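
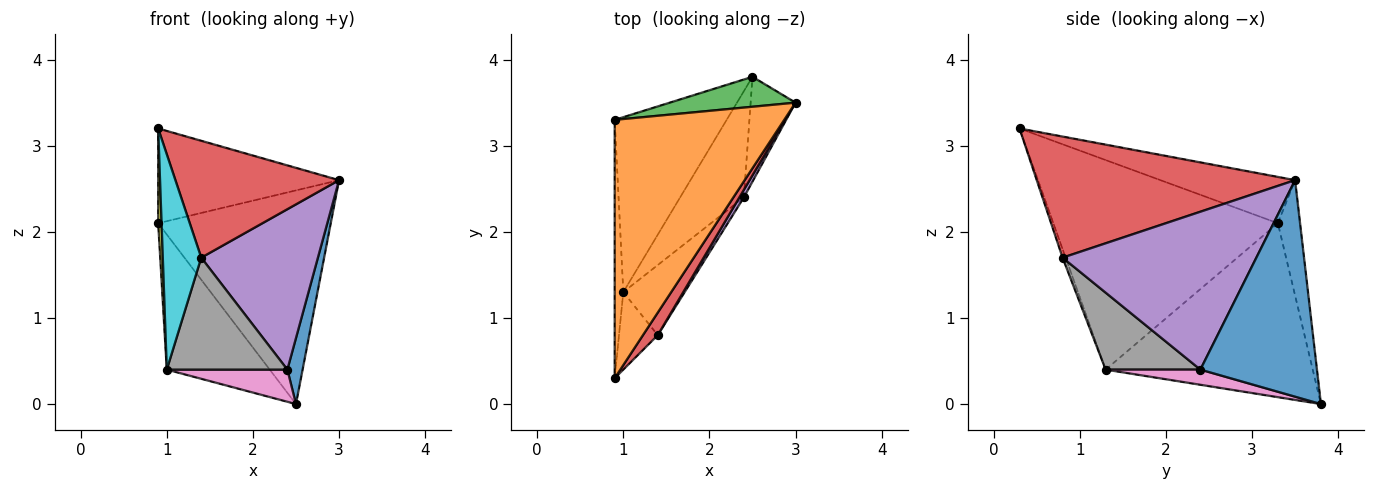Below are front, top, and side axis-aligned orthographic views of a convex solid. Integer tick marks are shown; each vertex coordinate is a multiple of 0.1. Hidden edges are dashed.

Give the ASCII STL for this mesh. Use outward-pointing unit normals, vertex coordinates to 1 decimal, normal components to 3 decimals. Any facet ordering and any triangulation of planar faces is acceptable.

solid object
 facet normal 0.971 -0.127 -0.201
  outer loop
   vertex 2.4 2.4 0.4
   vertex 2.5 3.8 0.0
   vertex 3.0 3.5 2.6
  endloop
 endfacet
 facet normal -0.248 0.333 0.909
  outer loop
   vertex 0.9 3.3 2.1
   vertex 0.9 0.3 3.2
   vertex 3.0 3.5 2.6
  endloop
 endfacet
 facet normal -0.126 0.982 0.138
  outer loop
   vertex 0.9 3.3 2.1
   vertex 3.0 3.5 2.6
   vertex 2.5 3.8 0.0
  endloop
 endfacet
 facet normal 0.840 -0.532 0.103
  outer loop
   vertex 1.4 0.8 1.7
   vertex 3.0 3.5 2.6
   vertex 0.9 0.3 3.2
  endloop
 endfacet
 facet normal 0.856 -0.516 0.024
  outer loop
   vertex 1.4 0.8 1.7
   vertex 2.4 2.4 0.4
   vertex 3.0 3.5 2.6
  endloop
 endfacet
 facet normal -0.776 0.386 -0.499
  outer loop
   vertex 1.0 1.3 0.4
   vertex 0.9 3.3 2.1
   vertex 2.5 3.8 0.0
  endloop
 endfacet
 facet normal 0.222 -0.282 -0.933
  outer loop
   vertex 1.0 1.3 0.4
   vertex 2.5 3.8 0.0
   vertex 2.4 2.4 0.4
  endloop
 endfacet
 facet normal 0.554 -0.705 -0.442
  outer loop
   vertex 1.0 1.3 0.4
   vertex 2.4 2.4 0.4
   vertex 1.4 0.8 1.7
  endloop
 endfacet
 facet normal -0.999 -0.015 -0.041
  outer loop
   vertex 1.0 1.3 0.4
   vertex 0.9 0.3 3.2
   vertex 0.9 3.3 2.1
  endloop
 endfacet
 facet normal -0.075 -0.938 -0.338
  outer loop
   vertex 1.0 1.3 0.4
   vertex 1.4 0.8 1.7
   vertex 0.9 0.3 3.2
  endloop
 endfacet
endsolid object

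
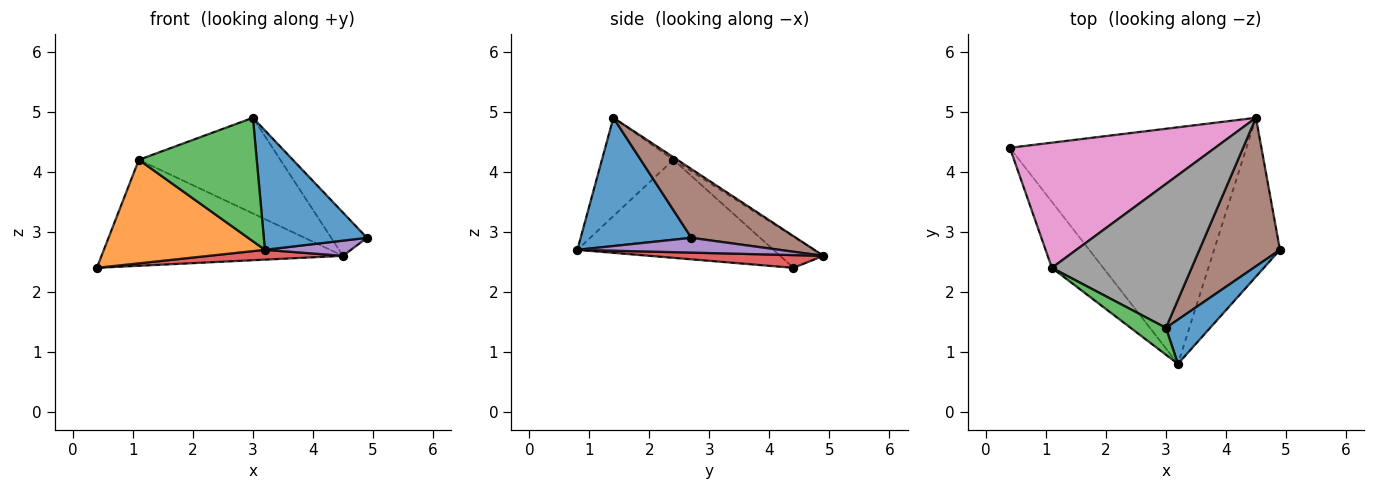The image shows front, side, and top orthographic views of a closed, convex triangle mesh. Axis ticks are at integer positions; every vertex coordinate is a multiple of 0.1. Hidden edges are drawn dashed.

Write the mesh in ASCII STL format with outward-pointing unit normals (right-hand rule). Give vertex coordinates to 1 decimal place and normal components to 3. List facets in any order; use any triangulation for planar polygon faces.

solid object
 facet normal 0.710 -0.661 0.245
  outer loop
   vertex 3.0 1.4 4.9
   vertex 3.2 0.8 2.7
   vertex 4.9 2.7 2.9
  endloop
 endfacet
 facet normal -0.716 -0.588 -0.375
  outer loop
   vertex 1.1 2.4 4.2
   vertex 0.4 4.4 2.4
   vertex 3.2 0.8 2.7
  endloop
 endfacet
 facet normal -0.510 -0.841 0.183
  outer loop
   vertex 1.1 2.4 4.2
   vertex 3.2 0.8 2.7
   vertex 3.0 1.4 4.9
  endloop
 endfacet
 facet normal 0.054 -0.041 -0.998
  outer loop
   vertex 4.5 4.9 2.6
   vertex 3.2 0.8 2.7
   vertex 0.4 4.4 2.4
  endloop
 endfacet
 facet normal 0.218 -0.093 -0.972
  outer loop
   vertex 4.5 4.9 2.6
   vertex 4.9 2.7 2.9
   vertex 3.2 0.8 2.7
  endloop
 endfacet
 facet normal 0.634 0.216 0.743
  outer loop
   vertex 4.5 4.9 2.6
   vertex 3.0 1.4 4.9
   vertex 4.9 2.7 2.9
  endloop
 endfacet
 facet normal -0.115 0.642 0.758
  outer loop
   vertex 4.5 4.9 2.6
   vertex 0.4 4.4 2.4
   vertex 1.1 2.4 4.2
  endloop
 endfacet
 facet normal -0.015 0.554 0.833
  outer loop
   vertex 4.5 4.9 2.6
   vertex 1.1 2.4 4.2
   vertex 3.0 1.4 4.9
  endloop
 endfacet
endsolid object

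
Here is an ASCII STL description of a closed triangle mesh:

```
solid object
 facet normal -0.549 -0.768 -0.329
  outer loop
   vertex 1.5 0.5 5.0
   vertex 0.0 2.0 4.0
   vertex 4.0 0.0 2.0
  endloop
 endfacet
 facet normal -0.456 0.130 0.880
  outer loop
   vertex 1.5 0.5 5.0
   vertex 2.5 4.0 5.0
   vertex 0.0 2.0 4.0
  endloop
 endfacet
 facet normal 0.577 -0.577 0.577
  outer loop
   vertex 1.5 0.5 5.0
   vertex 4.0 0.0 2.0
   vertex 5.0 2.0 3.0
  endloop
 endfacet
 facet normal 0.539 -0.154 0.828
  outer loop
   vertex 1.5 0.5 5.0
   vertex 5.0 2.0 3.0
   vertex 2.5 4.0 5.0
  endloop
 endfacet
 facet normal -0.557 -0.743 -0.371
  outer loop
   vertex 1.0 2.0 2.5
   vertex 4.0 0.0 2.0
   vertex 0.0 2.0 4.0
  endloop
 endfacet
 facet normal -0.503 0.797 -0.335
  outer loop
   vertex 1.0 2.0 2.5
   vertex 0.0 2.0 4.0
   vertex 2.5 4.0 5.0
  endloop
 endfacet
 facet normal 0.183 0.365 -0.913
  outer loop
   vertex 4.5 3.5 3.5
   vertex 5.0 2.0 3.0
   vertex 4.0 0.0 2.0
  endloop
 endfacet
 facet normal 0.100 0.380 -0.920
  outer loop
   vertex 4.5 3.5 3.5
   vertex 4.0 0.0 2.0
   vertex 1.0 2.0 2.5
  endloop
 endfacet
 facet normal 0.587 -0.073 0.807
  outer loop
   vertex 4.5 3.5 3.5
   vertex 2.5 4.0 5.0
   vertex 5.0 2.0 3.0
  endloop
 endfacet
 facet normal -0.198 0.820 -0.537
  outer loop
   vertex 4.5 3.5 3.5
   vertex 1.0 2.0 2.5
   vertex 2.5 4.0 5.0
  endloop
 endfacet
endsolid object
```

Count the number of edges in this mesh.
15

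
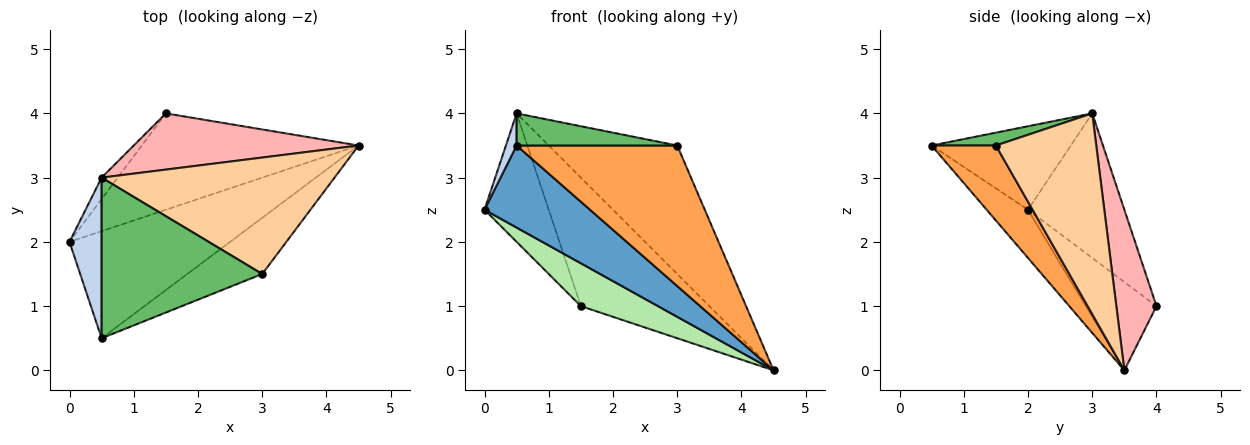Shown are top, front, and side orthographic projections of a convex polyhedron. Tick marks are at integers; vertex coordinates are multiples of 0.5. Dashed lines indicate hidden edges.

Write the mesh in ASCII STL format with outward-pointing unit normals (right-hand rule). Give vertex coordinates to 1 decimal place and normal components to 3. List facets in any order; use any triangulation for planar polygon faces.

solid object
 facet normal -0.232 -0.592 -0.772
  outer loop
   vertex 0.5 0.5 3.5
   vertex 0.0 2.0 2.5
   vertex 4.5 3.5 0.0
  endloop
 endfacet
 facet normal -0.931 -0.072 0.358
  outer loop
   vertex 0.5 3.0 4.0
   vertex 0.0 2.0 2.5
   vertex 0.5 0.5 3.5
  endloop
 endfacet
 facet normal 0.348 -0.870 -0.348
  outer loop
   vertex 3.0 1.5 3.5
   vertex 0.5 0.5 3.5
   vertex 4.5 3.5 0.0
  endloop
 endfacet
 facet normal 0.501 0.641 0.581
  outer loop
   vertex 3.0 1.5 3.5
   vertex 4.5 3.5 0.0
   vertex 0.5 3.0 4.0
  endloop
 endfacet
 facet normal 0.078 -0.196 0.978
  outer loop
   vertex 3.0 1.5 3.5
   vertex 0.5 3.0 4.0
   vertex 0.5 0.5 3.5
  endloop
 endfacet
 facet normal -0.349 -0.381 -0.856
  outer loop
   vertex 1.5 4.0 1.0
   vertex 4.5 3.5 0.0
   vertex 0.0 2.0 2.5
  endloop
 endfacet
 facet normal -0.829 0.552 -0.092
  outer loop
   vertex 1.5 4.0 1.0
   vertex 0.0 2.0 2.5
   vertex 0.5 3.0 4.0
  endloop
 endfacet
 facet normal 0.275 0.881 0.385
  outer loop
   vertex 1.5 4.0 1.0
   vertex 0.5 3.0 4.0
   vertex 4.5 3.5 0.0
  endloop
 endfacet
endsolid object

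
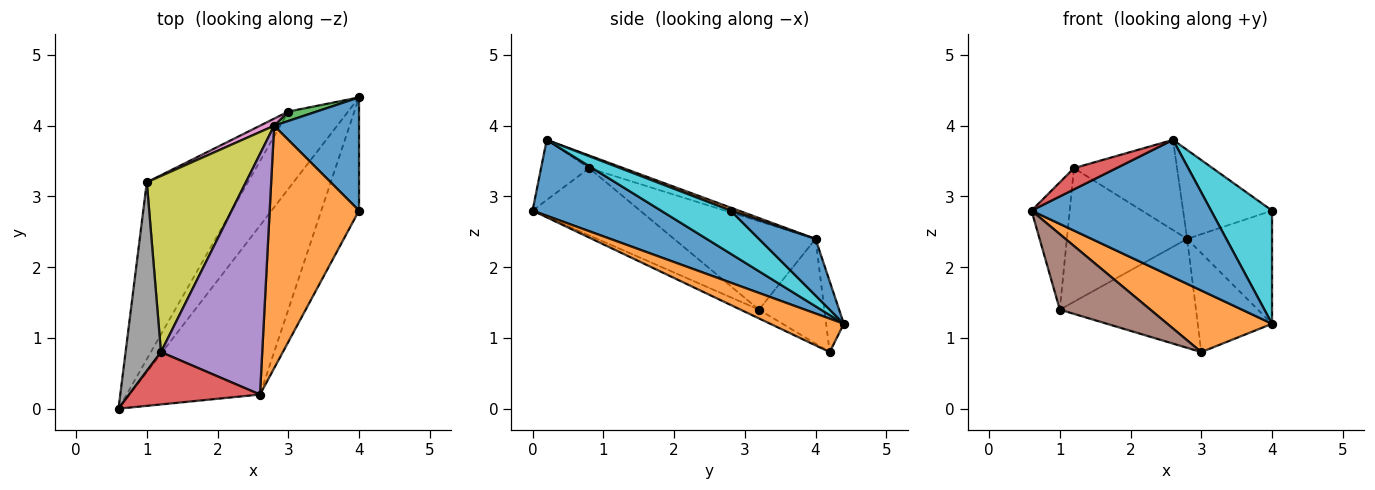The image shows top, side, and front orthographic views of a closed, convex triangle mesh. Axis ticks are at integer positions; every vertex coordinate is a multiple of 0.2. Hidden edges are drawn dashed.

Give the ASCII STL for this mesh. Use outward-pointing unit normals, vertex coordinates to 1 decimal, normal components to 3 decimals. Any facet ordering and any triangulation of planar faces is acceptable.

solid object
 facet normal 0.411 -0.575 -0.707
  outer loop
   vertex 2.6 0.2 3.8
   vertex 0.6 0.0 2.8
   vertex 4.0 4.4 1.2
  endloop
 endfacet
 facet normal 0.401 -0.570 -0.717
  outer loop
   vertex 3.0 4.2 0.8
   vertex 4.0 4.4 1.2
   vertex 0.6 0.0 2.8
  endloop
 endfacet
 facet normal -0.231 0.969 0.092
  outer loop
   vertex 2.8 4.0 2.4
   vertex 4.0 4.4 1.2
   vertex 3.0 4.2 0.8
  endloop
 endfacet
 facet normal -0.392 -0.346 0.853
  outer loop
   vertex 1.2 0.8 3.4
   vertex 0.6 0.0 2.8
   vertex 2.6 0.2 3.8
  endloop
 endfacet
 facet normal -0.116 0.349 0.930
  outer loop
   vertex 1.2 0.8 3.4
   vertex 2.6 0.2 3.8
   vertex 2.8 4.0 2.4
  endloop
 endfacet
 facet normal -0.079 -0.391 -0.917
  outer loop
   vertex 1.0 3.2 1.4
   vertex 3.0 4.2 0.8
   vertex 0.6 0.0 2.8
  endloop
 endfacet
 facet normal -0.432 0.900 0.058
  outer loop
   vertex 1.0 3.2 1.4
   vertex 2.8 4.0 2.4
   vertex 3.0 4.2 0.8
  endloop
 endfacet
 facet normal -0.844 0.300 0.444
  outer loop
   vertex 1.0 3.2 1.4
   vertex 0.6 0.0 2.8
   vertex 1.2 0.8 3.4
  endloop
 endfacet
 facet normal -0.580 0.493 0.649
  outer loop
   vertex 1.0 3.2 1.4
   vertex 1.2 0.8 3.4
   vertex 2.8 4.0 2.4
  endloop
 endfacet
 facet normal 0.629 -0.550 -0.550
  outer loop
   vertex 4.0 2.8 2.8
   vertex 2.6 0.2 3.8
   vertex 4.0 4.4 1.2
  endloop
 endfacet
 facet normal 0.426 0.640 0.640
  outer loop
   vertex 4.0 2.8 2.8
   vertex 4.0 4.4 1.2
   vertex 2.8 4.0 2.4
  endloop
 endfacet
 facet normal 0.031 0.344 0.938
  outer loop
   vertex 4.0 2.8 2.8
   vertex 2.8 4.0 2.4
   vertex 2.6 0.2 3.8
  endloop
 endfacet
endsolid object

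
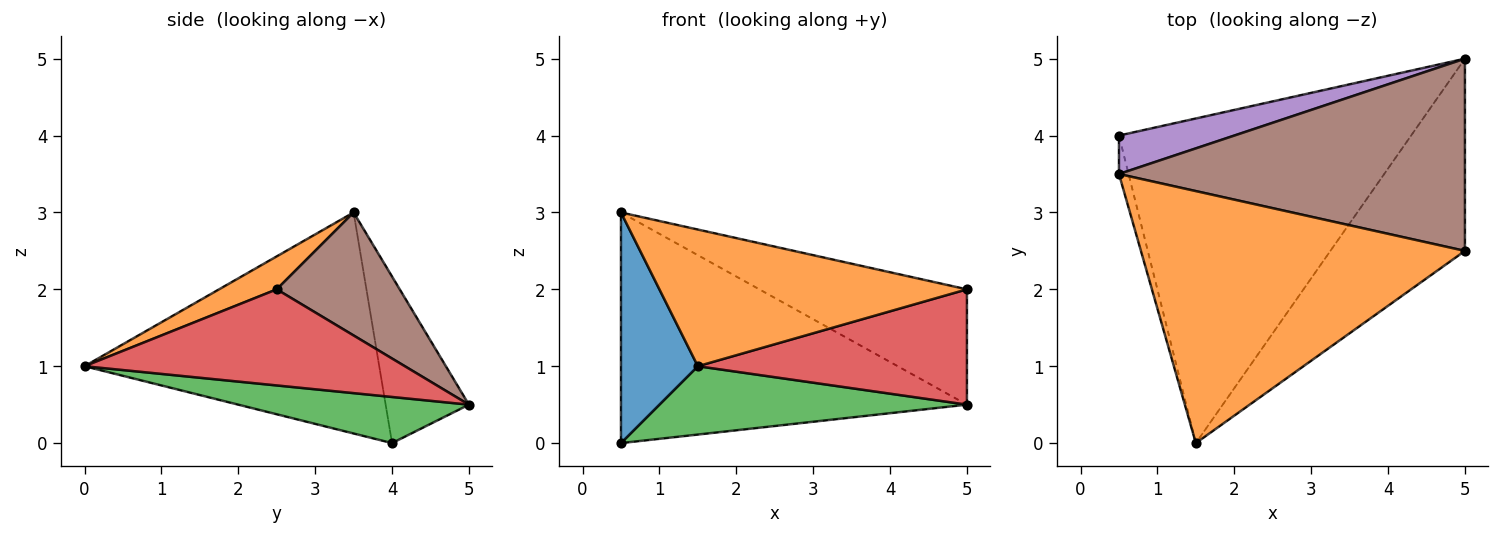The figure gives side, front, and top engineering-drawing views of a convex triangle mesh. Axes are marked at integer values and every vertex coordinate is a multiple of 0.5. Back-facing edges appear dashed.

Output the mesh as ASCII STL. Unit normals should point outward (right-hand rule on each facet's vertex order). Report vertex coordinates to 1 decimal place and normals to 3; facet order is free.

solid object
 facet normal -0.967 -0.252 -0.042
  outer loop
   vertex 0.5 3.5 3.0
   vertex 0.5 4.0 0.0
   vertex 1.5 0.0 1.0
  endloop
 endfacet
 facet normal 0.089 -0.475 0.876
  outer loop
   vertex 0.5 3.5 3.0
   vertex 1.5 0.0 1.0
   vertex 5.0 2.5 2.0
  endloop
 endfacet
 facet normal 0.153 -0.204 -0.967
  outer loop
   vertex 5.0 5.0 0.5
   vertex 1.5 0.0 1.0
   vertex 0.5 4.0 0.0
  endloop
 endfacet
 facet normal 0.522 -0.439 -0.731
  outer loop
   vertex 5.0 5.0 0.5
   vertex 5.0 2.5 2.0
   vertex 1.5 0.0 1.0
  endloop
 endfacet
 facet normal -0.231 0.960 0.160
  outer loop
   vertex 5.0 5.0 0.5
   vertex 0.5 4.0 0.0
   vertex 0.5 3.5 3.0
  endloop
 endfacet
 facet normal 0.292 0.492 0.820
  outer loop
   vertex 5.0 5.0 0.5
   vertex 0.5 3.5 3.0
   vertex 5.0 2.5 2.0
  endloop
 endfacet
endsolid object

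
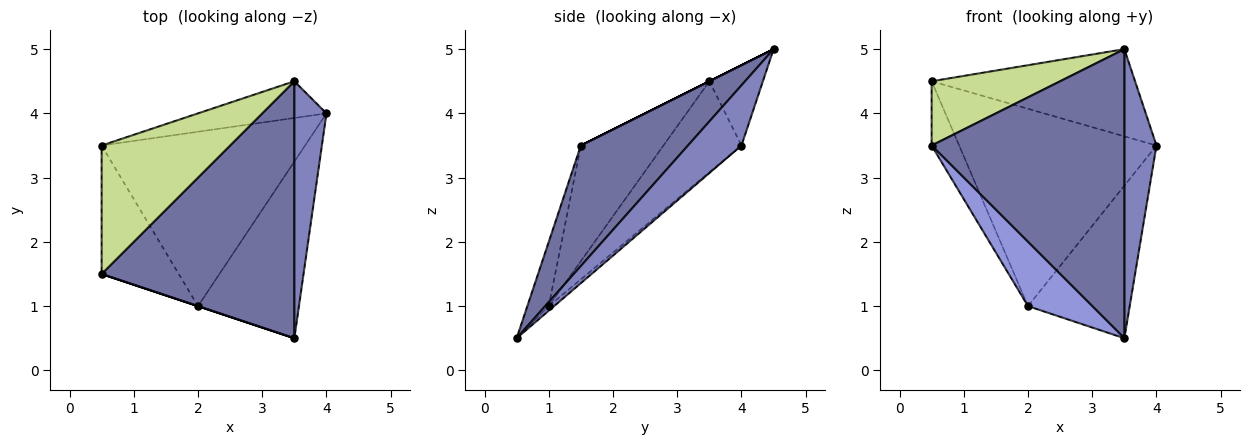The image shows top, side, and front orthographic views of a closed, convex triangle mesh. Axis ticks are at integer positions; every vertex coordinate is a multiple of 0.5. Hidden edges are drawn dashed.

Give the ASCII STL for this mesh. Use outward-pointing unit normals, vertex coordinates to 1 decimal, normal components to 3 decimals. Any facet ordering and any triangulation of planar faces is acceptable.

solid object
 facet normal 0.383 -0.690 0.614
  outer loop
   vertex 3.5 4.5 5.0
   vertex 0.5 1.5 3.5
   vertex 3.5 0.5 0.5
  endloop
 endfacet
 facet normal 0.780 -0.468 0.416
  outer loop
   vertex 3.5 4.5 5.0
   vertex 3.5 0.5 0.5
   vertex 4.0 4.0 3.5
  endloop
 endfacet
 facet normal -0.316 -0.949 0.000
  outer loop
   vertex 2.0 1.0 1.0
   vertex 3.5 0.5 0.5
   vertex 0.5 1.5 3.5
  endloop
 endfacet
 facet normal -0.034 0.653 -0.756
  outer loop
   vertex 2.0 1.0 1.0
   vertex 4.0 4.0 3.5
   vertex 3.5 0.5 0.5
  endloop
 endfacet
 facet normal -0.802 0.267 -0.535
  outer loop
   vertex 0.5 3.5 4.5
   vertex 2.0 1.0 1.0
   vertex 0.5 1.5 3.5
  endloop
 endfacet
 facet normal -0.284 0.718 -0.635
  outer loop
   vertex 0.5 3.5 4.5
   vertex 4.0 4.0 3.5
   vertex 2.0 1.0 1.0
  endloop
 endfacet
 facet normal 0.000 -0.447 0.894
  outer loop
   vertex 0.5 3.5 4.5
   vertex 0.5 1.5 3.5
   vertex 3.5 4.5 5.0
  endloop
 endfacet
 facet normal -0.236 0.896 -0.377
  outer loop
   vertex 0.5 3.5 4.5
   vertex 3.5 4.5 5.0
   vertex 4.0 4.0 3.5
  endloop
 endfacet
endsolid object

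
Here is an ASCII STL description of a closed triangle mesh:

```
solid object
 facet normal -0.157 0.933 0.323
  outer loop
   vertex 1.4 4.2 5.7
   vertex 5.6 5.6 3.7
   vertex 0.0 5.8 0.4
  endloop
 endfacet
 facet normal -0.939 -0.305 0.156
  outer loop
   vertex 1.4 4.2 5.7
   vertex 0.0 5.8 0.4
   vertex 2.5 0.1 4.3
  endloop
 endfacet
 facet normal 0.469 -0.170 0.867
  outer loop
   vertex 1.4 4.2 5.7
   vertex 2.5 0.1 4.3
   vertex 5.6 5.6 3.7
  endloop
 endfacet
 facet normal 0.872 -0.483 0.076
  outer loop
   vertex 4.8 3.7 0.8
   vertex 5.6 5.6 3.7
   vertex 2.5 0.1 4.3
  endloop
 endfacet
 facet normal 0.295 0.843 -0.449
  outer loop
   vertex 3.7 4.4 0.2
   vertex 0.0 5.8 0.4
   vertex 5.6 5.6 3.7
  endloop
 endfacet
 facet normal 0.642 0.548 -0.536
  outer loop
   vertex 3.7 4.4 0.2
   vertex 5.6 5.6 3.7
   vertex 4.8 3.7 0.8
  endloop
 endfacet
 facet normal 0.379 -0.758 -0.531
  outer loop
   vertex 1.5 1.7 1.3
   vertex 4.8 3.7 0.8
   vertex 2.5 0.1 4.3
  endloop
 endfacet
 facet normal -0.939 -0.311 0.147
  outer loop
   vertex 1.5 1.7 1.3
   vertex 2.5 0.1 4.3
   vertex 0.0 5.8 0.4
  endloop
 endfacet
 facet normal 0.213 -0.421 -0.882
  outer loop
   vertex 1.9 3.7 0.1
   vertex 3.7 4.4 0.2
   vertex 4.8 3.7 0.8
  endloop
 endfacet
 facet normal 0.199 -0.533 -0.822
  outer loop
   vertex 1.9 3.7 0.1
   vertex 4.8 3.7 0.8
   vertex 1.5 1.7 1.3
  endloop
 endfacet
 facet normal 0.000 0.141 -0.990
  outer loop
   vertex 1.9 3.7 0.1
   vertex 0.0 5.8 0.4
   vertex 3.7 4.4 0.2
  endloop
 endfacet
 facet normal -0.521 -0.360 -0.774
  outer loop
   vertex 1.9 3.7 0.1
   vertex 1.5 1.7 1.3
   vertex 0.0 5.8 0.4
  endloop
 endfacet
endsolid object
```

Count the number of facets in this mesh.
12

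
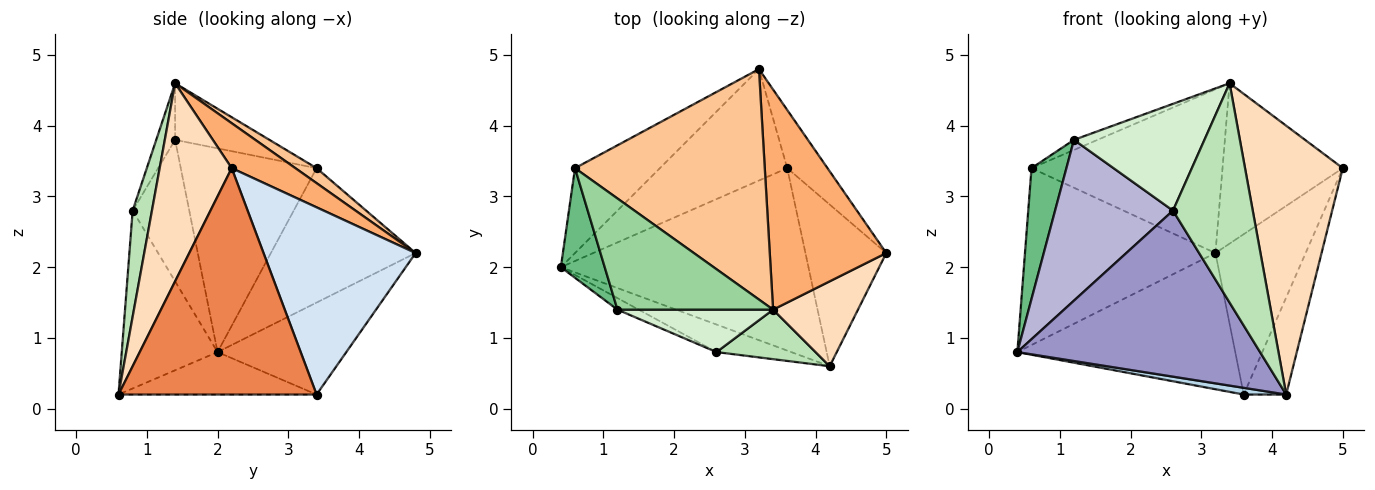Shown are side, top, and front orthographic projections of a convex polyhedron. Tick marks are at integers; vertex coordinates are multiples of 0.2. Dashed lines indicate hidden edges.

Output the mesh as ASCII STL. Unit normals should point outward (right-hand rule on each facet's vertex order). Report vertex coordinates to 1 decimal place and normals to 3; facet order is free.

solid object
 facet normal -0.565 0.744 -0.357
  outer loop
   vertex 0.6 3.4 3.4
   vertex 3.2 4.8 2.2
   vertex 0.4 2.0 0.8
  endloop
 endfacet
 facet normal -0.416 0.704 -0.576
  outer loop
   vertex 3.6 3.4 0.2
   vertex 0.4 2.0 0.8
   vertex 3.2 4.8 2.2
  endloop
 endfacet
 facet normal -0.169 -0.036 -0.985
  outer loop
   vertex 3.6 3.4 0.2
   vertex 4.2 0.6 0.2
   vertex 0.4 2.0 0.8
  endloop
 endfacet
 facet normal 0.846 0.502 -0.182
  outer loop
   vertex 3.6 3.4 0.2
   vertex 3.2 4.8 2.2
   vertex 5.0 2.2 3.4
  endloop
 endfacet
 facet normal 0.923 0.198 -0.330
  outer loop
   vertex 3.6 3.4 0.2
   vertex 5.0 2.2 3.4
   vertex 4.2 0.6 0.2
  endloop
 endfacet
 facet normal 0.298 0.562 0.772
  outer loop
   vertex 3.4 1.4 4.6
   vertex 5.0 2.2 3.4
   vertex 3.2 4.8 2.2
  endloop
 endfacet
 facet normal 0.064 0.578 0.813
  outer loop
   vertex 3.4 1.4 4.6
   vertex 3.2 4.8 2.2
   vertex 0.6 3.4 3.4
  endloop
 endfacet
 facet normal 0.575 -0.780 0.246
  outer loop
   vertex 3.4 1.4 4.6
   vertex 4.2 0.6 0.2
   vertex 5.0 2.2 3.4
  endloop
 endfacet
 facet normal -0.948 -0.244 0.204
  outer loop
   vertex 1.2 1.4 3.8
   vertex 0.6 3.4 3.4
   vertex 0.4 2.0 0.8
  endloop
 endfacet
 facet normal -0.341 0.085 0.936
  outer loop
   vertex 1.2 1.4 3.8
   vertex 3.4 1.4 4.6
   vertex 0.6 3.4 3.4
  endloop
 endfacet
 facet normal 0.230 -0.949 0.214
  outer loop
   vertex 2.6 0.8 2.8
   vertex 4.2 0.6 0.2
   vertex 3.4 1.4 4.6
  endloop
 endfacet
 facet normal -0.133 -0.921 0.366
  outer loop
   vertex 2.6 0.8 2.8
   vertex 3.4 1.4 4.6
   vertex 1.2 1.4 3.8
  endloop
 endfacet
 facet normal -0.363 -0.919 -0.153
  outer loop
   vertex 2.6 0.8 2.8
   vertex 0.4 2.0 0.8
   vertex 4.2 0.6 0.2
  endloop
 endfacet
 facet normal -0.432 -0.900 -0.065
  outer loop
   vertex 2.6 0.8 2.8
   vertex 1.2 1.4 3.8
   vertex 0.4 2.0 0.8
  endloop
 endfacet
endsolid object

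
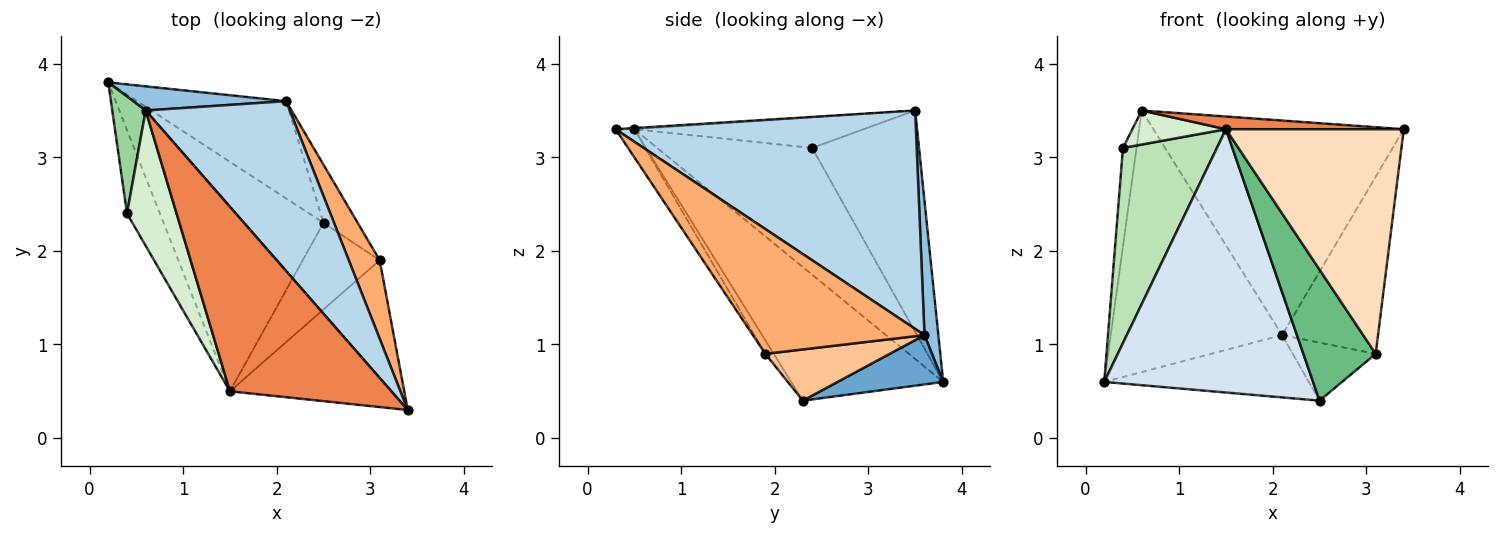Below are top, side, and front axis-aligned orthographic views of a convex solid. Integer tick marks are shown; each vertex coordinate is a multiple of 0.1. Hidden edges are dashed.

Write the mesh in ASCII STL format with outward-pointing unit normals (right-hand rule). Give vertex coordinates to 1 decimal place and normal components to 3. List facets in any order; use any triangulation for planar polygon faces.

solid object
 facet normal 0.268 0.519 -0.811
  outer loop
   vertex 2.1 3.6 1.1
   vertex 2.5 2.3 0.4
   vertex 0.2 3.8 0.6
  endloop
 endfacet
 facet normal 0.080 0.993 0.092
  outer loop
   vertex 2.1 3.6 1.1
   vertex 0.2 3.8 0.6
   vertex 0.6 3.5 3.5
  endloop
 endfacet
 facet normal 0.685 0.571 0.452
  outer loop
   vertex 2.1 3.6 1.1
   vertex 0.6 3.5 3.5
   vertex 3.4 0.3 3.3
  endloop
 endfacet
 facet normal -0.481 -0.661 -0.576
  outer loop
   vertex 1.5 0.5 3.3
   vertex 0.2 3.8 0.6
   vertex 2.5 2.3 0.4
  endloop
 endfacet
 facet normal -0.007 -0.069 0.998
  outer loop
   vertex 1.5 0.5 3.3
   vertex 3.4 0.3 3.3
   vertex 0.6 3.5 3.5
  endloop
 endfacet
 facet normal 0.853 0.477 0.211
  outer loop
   vertex 3.1 1.9 0.9
   vertex 2.1 3.6 1.1
   vertex 3.4 0.3 3.3
  endloop
 endfacet
 facet normal 0.728 0.485 -0.485
  outer loop
   vertex 3.1 1.9 0.9
   vertex 2.5 2.3 0.4
   vertex 2.1 3.6 1.1
  endloop
 endfacet
 facet normal -0.088 -0.834 -0.545
  outer loop
   vertex 3.1 1.9 0.9
   vertex 3.4 0.3 3.3
   vertex 1.5 0.5 3.3
  endloop
 endfacet
 facet normal -0.096 -0.830 -0.549
  outer loop
   vertex 3.1 1.9 0.9
   vertex 1.5 0.5 3.3
   vertex 2.5 2.3 0.4
  endloop
 endfacet
 facet normal -0.981 0.124 0.148
  outer loop
   vertex 0.4 2.4 3.1
   vertex 0.6 3.5 3.5
   vertex 0.2 3.8 0.6
  endloop
 endfacet
 facet normal -0.835 -0.506 -0.217
  outer loop
   vertex 0.4 2.4 3.1
   vertex 0.2 3.8 0.6
   vertex 1.5 0.5 3.3
  endloop
 endfacet
 facet normal -0.513 -0.209 0.832
  outer loop
   vertex 0.4 2.4 3.1
   vertex 1.5 0.5 3.3
   vertex 0.6 3.5 3.5
  endloop
 endfacet
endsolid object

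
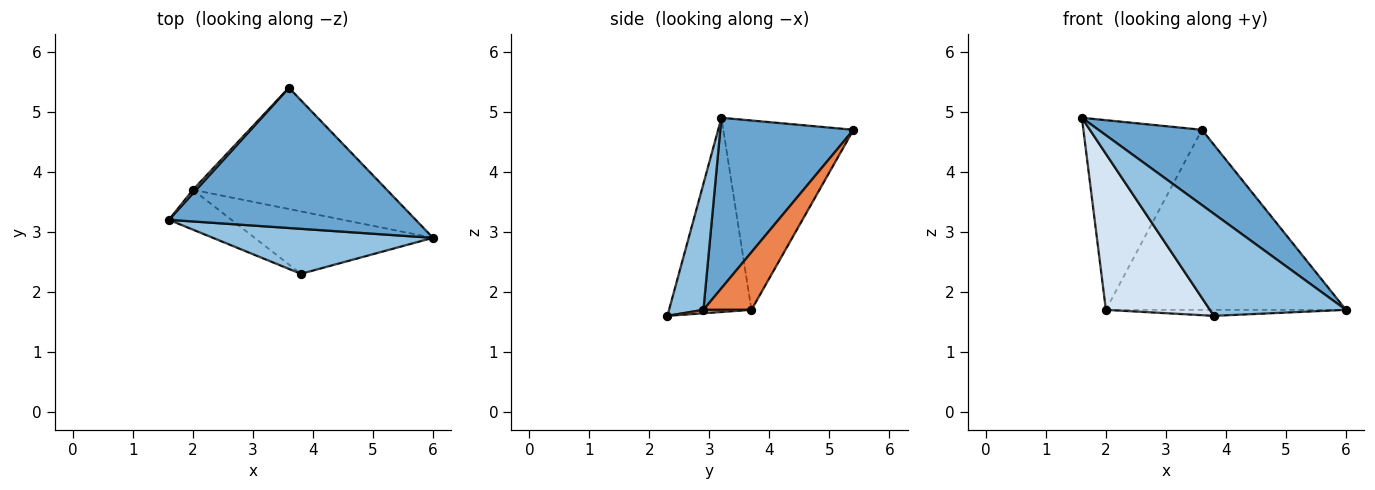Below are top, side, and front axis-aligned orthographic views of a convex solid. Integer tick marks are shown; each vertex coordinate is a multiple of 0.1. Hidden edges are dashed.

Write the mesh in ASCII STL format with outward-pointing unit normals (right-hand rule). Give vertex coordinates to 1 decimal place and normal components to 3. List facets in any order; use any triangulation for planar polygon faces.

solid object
 facet normal 0.520 -0.404 0.753
  outer loop
   vertex 3.6 5.4 4.7
   vertex 1.6 3.2 4.9
   vertex 6.0 2.9 1.7
  endloop
 endfacet
 facet normal 0.225 -0.891 0.393
  outer loop
   vertex 3.8 2.3 1.6
   vertex 6.0 2.9 1.7
   vertex 1.6 3.2 4.9
  endloop
 endfacet
 facet normal -0.739 0.673 0.013
  outer loop
   vertex 2.0 3.7 1.7
   vertex 1.6 3.2 4.9
   vertex 3.6 5.4 4.7
  endloop
 endfacet
 facet normal -0.609 -0.769 -0.196
  outer loop
   vertex 2.0 3.7 1.7
   vertex 3.8 2.3 1.6
   vertex 1.6 3.2 4.9
  endloop
 endfacet
 facet normal 0.164 0.818 -0.551
  outer loop
   vertex 2.0 3.7 1.7
   vertex 3.6 5.4 4.7
   vertex 6.0 2.9 1.7
  endloop
 endfacet
 facet normal 0.019 0.096 -0.995
  outer loop
   vertex 2.0 3.7 1.7
   vertex 6.0 2.9 1.7
   vertex 3.8 2.3 1.6
  endloop
 endfacet
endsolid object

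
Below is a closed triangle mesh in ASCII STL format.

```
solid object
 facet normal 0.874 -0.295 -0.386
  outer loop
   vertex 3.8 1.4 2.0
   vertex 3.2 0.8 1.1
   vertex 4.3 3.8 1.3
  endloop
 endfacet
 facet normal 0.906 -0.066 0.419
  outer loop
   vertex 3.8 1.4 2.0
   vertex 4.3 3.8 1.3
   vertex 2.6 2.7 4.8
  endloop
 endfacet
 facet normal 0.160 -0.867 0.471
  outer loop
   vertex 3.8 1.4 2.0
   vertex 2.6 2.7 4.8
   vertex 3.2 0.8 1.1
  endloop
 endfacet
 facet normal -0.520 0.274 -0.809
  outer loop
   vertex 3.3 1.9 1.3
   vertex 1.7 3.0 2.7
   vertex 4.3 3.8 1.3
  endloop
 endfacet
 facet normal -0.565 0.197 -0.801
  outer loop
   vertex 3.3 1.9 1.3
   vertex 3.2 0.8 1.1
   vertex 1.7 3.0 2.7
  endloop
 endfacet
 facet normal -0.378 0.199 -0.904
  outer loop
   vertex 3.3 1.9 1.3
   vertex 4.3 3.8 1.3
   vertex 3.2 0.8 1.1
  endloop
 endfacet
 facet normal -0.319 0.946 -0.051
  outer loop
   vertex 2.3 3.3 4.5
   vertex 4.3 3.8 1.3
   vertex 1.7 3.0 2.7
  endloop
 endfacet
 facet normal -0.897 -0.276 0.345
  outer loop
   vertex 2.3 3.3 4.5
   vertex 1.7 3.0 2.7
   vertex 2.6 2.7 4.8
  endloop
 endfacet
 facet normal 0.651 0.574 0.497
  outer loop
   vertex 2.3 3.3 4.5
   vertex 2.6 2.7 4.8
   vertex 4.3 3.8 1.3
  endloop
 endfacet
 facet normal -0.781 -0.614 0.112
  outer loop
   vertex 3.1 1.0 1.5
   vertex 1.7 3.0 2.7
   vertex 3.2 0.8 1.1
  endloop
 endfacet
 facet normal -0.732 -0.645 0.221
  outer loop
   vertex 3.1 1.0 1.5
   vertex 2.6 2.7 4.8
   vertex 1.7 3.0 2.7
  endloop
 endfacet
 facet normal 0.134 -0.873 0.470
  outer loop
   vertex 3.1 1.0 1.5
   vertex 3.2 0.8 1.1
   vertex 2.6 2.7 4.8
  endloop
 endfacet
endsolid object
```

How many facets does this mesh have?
12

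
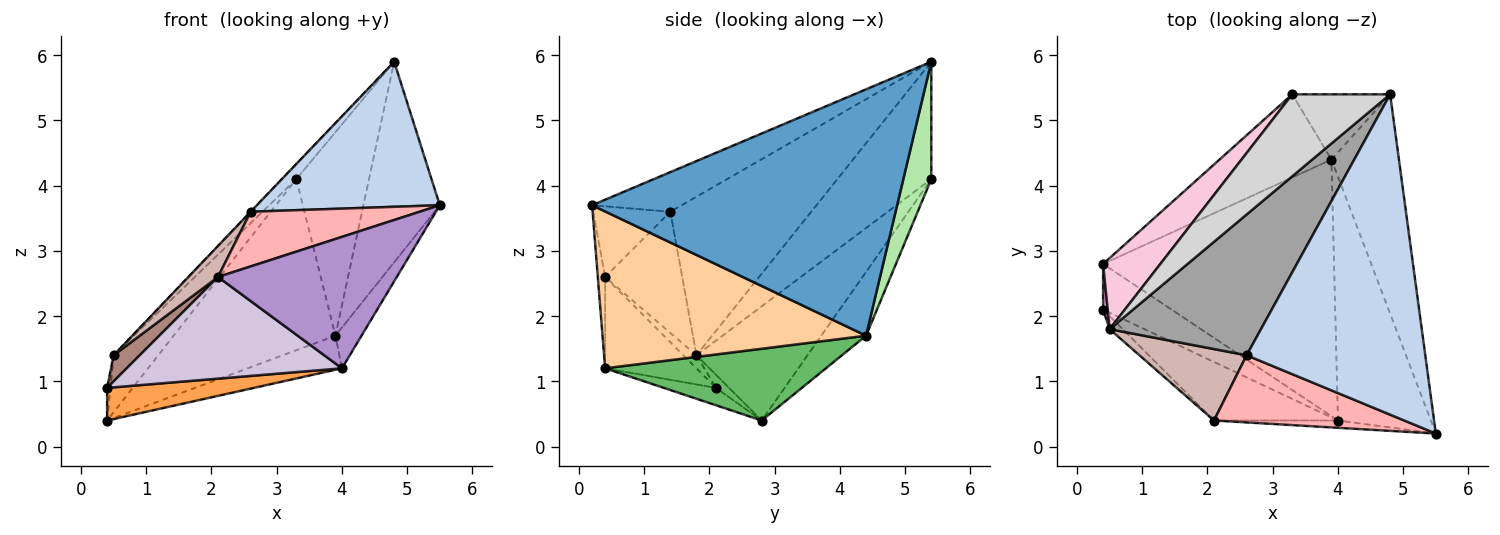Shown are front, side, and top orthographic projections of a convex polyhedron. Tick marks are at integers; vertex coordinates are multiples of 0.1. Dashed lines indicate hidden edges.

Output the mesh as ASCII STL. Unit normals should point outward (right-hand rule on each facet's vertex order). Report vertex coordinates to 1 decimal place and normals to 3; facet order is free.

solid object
 facet normal 0.937 0.235 -0.257
  outer loop
   vertex 3.9 4.4 1.7
   vertex 4.8 5.4 5.9
   vertex 5.5 0.2 3.7
  endloop
 endfacet
 facet normal -0.198 -0.404 0.893
  outer loop
   vertex 2.6 1.4 3.6
   vertex 5.5 0.2 3.7
   vertex 4.8 5.4 5.9
  endloop
 endfacet
 facet normal -0.202 -0.569 -0.797
  outer loop
   vertex 4.0 0.4 1.2
   vertex 0.4 2.1 0.9
   vertex 0.4 2.8 0.4
  endloop
 endfacet
 facet normal 0.857 0.085 -0.508
  outer loop
   vertex 4.0 0.4 1.2
   vertex 3.9 4.4 1.7
   vertex 5.5 0.2 3.7
  endloop
 endfacet
 facet normal 0.294 0.126 -0.947
  outer loop
   vertex 4.0 0.4 1.2
   vertex 0.4 2.8 0.4
   vertex 3.9 4.4 1.7
  endloop
 endfacet
 facet normal 0.344 0.894 -0.287
  outer loop
   vertex 3.3 5.4 4.1
   vertex 4.8 5.4 5.9
   vertex 3.9 4.4 1.7
  endloop
 endfacet
 facet normal -0.242 0.873 -0.424
  outer loop
   vertex 3.3 5.4 4.1
   vertex 3.9 4.4 1.7
   vertex 0.4 2.8 0.4
  endloop
 endfacet
 facet normal -0.277 -0.607 0.745
  outer loop
   vertex 2.1 0.4 2.6
   vertex 5.5 0.2 3.7
   vertex 2.6 1.4 3.6
  endloop
 endfacet
 facet normal -0.041 -0.998 -0.055
  outer loop
   vertex 2.1 0.4 2.6
   vertex 4.0 0.4 1.2
   vertex 5.5 0.2 3.7
  endloop
 endfacet
 facet normal -0.345 -0.813 -0.468
  outer loop
   vertex 2.1 0.4 2.6
   vertex 0.4 2.1 0.9
   vertex 4.0 0.4 1.2
  endloop
 endfacet
 facet normal -0.408 -0.816 -0.408
  outer loop
   vertex 0.5 1.8 1.4
   vertex 0.4 2.1 0.9
   vertex 2.1 0.4 2.6
  endloop
 endfacet
 facet normal -0.720 -0.277 0.637
  outer loop
   vertex 0.5 1.8 1.4
   vertex 2.1 0.4 2.6
   vertex 2.6 1.4 3.6
  endloop
 endfacet
 facet normal -0.919 0.230 0.322
  outer loop
   vertex 0.5 1.8 1.4
   vertex 0.4 2.8 0.4
   vertex 0.4 2.1 0.9
  endloop
 endfacet
 facet normal -0.841 0.338 0.422
  outer loop
   vertex 0.5 1.8 1.4
   vertex 3.3 5.4 4.1
   vertex 0.4 2.8 0.4
  endloop
 endfacet
 facet normal -0.723 0.001 0.691
  outer loop
   vertex 0.5 1.8 1.4
   vertex 2.6 1.4 3.6
   vertex 4.8 5.4 5.9
  endloop
 endfacet
 facet normal -0.763 0.117 0.636
  outer loop
   vertex 0.5 1.8 1.4
   vertex 4.8 5.4 5.9
   vertex 3.3 5.4 4.1
  endloop
 endfacet
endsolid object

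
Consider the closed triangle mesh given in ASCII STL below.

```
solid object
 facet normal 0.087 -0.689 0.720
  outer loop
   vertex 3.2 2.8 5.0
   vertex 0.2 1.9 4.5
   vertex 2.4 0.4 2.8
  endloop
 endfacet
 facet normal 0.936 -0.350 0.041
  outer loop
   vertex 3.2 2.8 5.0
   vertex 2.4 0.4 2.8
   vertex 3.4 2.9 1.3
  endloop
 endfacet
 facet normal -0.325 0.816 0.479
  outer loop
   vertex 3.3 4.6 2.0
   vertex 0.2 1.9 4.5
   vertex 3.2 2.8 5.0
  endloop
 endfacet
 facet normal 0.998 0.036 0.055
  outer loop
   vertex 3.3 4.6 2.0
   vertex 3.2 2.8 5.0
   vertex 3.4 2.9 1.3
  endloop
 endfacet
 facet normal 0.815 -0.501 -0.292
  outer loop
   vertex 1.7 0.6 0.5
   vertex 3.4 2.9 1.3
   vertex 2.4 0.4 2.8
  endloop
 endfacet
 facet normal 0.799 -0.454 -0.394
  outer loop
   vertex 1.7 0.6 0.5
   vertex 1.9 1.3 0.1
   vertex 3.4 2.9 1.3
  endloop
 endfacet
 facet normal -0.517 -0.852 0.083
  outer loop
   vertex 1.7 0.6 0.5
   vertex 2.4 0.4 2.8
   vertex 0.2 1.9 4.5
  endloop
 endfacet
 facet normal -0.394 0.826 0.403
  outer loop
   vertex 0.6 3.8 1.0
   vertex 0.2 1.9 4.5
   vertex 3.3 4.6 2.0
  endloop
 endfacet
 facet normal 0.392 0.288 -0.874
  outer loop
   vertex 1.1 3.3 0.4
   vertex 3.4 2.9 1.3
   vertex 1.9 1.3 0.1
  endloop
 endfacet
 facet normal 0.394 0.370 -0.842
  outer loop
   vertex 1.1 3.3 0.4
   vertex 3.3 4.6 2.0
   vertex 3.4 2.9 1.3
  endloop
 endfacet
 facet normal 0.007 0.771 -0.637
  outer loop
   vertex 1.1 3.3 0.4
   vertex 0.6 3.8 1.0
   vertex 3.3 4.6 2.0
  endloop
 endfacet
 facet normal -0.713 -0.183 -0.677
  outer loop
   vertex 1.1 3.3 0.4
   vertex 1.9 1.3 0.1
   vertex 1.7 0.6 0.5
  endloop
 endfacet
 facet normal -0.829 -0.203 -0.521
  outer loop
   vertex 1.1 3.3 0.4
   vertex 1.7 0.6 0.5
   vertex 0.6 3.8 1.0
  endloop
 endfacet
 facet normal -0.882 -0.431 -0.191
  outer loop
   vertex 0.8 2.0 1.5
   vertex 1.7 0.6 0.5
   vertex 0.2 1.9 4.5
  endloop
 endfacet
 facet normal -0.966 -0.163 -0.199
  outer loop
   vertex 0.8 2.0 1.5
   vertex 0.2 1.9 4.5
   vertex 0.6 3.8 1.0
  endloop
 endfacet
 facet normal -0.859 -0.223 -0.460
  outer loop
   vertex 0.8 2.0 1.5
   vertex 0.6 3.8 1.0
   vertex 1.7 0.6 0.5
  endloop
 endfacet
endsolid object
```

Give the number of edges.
24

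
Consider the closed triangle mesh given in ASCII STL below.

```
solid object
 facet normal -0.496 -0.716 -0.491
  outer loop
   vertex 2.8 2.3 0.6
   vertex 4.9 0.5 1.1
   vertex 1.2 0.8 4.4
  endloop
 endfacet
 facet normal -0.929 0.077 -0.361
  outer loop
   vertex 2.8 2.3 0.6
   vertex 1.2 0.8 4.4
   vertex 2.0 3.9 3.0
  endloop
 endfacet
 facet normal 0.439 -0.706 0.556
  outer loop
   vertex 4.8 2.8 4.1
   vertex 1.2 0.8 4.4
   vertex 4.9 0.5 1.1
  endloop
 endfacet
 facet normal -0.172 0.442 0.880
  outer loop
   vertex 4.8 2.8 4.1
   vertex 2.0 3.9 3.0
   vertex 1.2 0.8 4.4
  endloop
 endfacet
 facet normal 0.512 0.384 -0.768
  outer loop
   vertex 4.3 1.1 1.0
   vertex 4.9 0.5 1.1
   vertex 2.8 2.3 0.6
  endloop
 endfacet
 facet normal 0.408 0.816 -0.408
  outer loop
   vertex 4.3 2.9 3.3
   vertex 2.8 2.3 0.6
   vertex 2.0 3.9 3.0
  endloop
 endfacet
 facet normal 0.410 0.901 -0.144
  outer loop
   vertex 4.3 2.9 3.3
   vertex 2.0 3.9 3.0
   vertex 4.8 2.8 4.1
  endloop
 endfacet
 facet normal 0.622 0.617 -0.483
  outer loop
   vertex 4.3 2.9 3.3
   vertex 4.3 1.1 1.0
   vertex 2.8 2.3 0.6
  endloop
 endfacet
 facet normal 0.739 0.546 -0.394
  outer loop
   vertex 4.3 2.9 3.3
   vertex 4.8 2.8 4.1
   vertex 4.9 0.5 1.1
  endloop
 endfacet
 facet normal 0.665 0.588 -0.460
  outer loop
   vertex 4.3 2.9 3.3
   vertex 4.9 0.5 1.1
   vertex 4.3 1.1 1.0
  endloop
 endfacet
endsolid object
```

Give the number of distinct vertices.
7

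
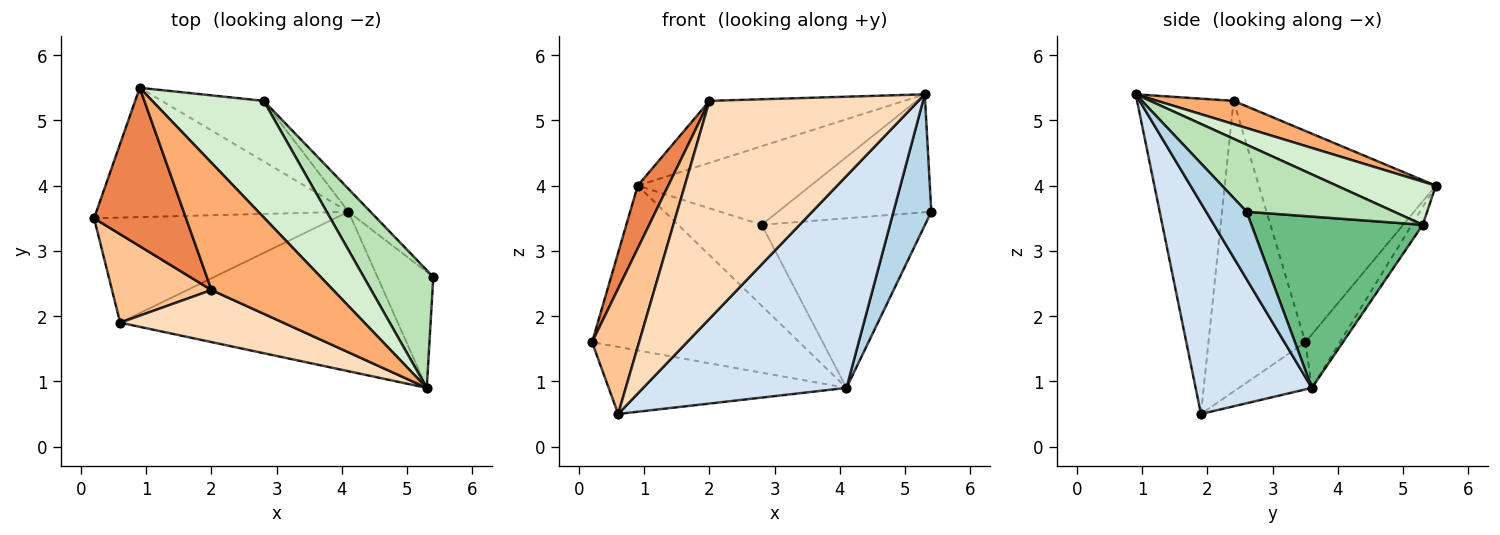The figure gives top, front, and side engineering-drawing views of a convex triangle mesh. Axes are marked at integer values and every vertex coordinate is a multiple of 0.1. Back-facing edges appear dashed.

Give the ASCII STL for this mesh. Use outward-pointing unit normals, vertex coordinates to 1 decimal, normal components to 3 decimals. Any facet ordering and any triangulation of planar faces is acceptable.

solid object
 facet normal -0.130 0.780 -0.612
  outer loop
   vertex 4.1 3.6 0.9
   vertex 0.2 3.5 1.6
   vertex 0.9 5.5 4.0
  endloop
 endfacet
 facet normal -0.163 0.531 -0.832
  outer loop
   vertex 4.1 3.6 0.9
   vertex 0.6 1.9 0.5
   vertex 0.2 3.5 1.6
  endloop
 endfacet
 facet normal 0.625 -0.585 -0.517
  outer loop
   vertex 4.1 3.6 0.9
   vertex 5.4 2.6 3.6
   vertex 5.3 0.9 5.4
  endloop
 endfacet
 facet normal 0.416 -0.727 -0.547
  outer loop
   vertex 4.1 3.6 0.9
   vertex 5.3 0.9 5.4
   vertex 0.6 1.9 0.5
  endloop
 endfacet
 facet normal -0.906 -0.156 0.394
  outer loop
   vertex 2.0 2.4 5.3
   vertex 0.9 5.5 4.0
   vertex 0.2 3.5 1.6
  endloop
 endfacet
 facet normal 0.169 0.432 0.886
  outer loop
   vertex 2.0 2.4 5.3
   vertex 5.3 0.9 5.4
   vertex 0.9 5.5 4.0
  endloop
 endfacet
 facet normal -0.860 -0.417 0.294
  outer loop
   vertex 2.0 2.4 5.3
   vertex 0.2 3.5 1.6
   vertex 0.6 1.9 0.5
  endloop
 endfacet
 facet normal -0.410 -0.887 0.212
  outer loop
   vertex 2.0 2.4 5.3
   vertex 0.6 1.9 0.5
   vertex 5.3 0.9 5.4
  endloop
 endfacet
 facet normal 0.721 0.687 -0.092
  outer loop
   vertex 2.8 5.3 3.4
   vertex 5.4 2.6 3.6
   vertex 4.1 3.6 0.9
  endloop
 endfacet
 facet normal -0.104 0.796 -0.596
  outer loop
   vertex 2.8 5.3 3.4
   vertex 4.1 3.6 0.9
   vertex 0.9 5.5 4.0
  endloop
 endfacet
 facet normal 0.563 0.585 0.584
  outer loop
   vertex 2.8 5.3 3.4
   vertex 5.3 0.9 5.4
   vertex 5.4 2.6 3.6
  endloop
 endfacet
 facet normal 0.305 0.532 0.790
  outer loop
   vertex 2.8 5.3 3.4
   vertex 0.9 5.5 4.0
   vertex 5.3 0.9 5.4
  endloop
 endfacet
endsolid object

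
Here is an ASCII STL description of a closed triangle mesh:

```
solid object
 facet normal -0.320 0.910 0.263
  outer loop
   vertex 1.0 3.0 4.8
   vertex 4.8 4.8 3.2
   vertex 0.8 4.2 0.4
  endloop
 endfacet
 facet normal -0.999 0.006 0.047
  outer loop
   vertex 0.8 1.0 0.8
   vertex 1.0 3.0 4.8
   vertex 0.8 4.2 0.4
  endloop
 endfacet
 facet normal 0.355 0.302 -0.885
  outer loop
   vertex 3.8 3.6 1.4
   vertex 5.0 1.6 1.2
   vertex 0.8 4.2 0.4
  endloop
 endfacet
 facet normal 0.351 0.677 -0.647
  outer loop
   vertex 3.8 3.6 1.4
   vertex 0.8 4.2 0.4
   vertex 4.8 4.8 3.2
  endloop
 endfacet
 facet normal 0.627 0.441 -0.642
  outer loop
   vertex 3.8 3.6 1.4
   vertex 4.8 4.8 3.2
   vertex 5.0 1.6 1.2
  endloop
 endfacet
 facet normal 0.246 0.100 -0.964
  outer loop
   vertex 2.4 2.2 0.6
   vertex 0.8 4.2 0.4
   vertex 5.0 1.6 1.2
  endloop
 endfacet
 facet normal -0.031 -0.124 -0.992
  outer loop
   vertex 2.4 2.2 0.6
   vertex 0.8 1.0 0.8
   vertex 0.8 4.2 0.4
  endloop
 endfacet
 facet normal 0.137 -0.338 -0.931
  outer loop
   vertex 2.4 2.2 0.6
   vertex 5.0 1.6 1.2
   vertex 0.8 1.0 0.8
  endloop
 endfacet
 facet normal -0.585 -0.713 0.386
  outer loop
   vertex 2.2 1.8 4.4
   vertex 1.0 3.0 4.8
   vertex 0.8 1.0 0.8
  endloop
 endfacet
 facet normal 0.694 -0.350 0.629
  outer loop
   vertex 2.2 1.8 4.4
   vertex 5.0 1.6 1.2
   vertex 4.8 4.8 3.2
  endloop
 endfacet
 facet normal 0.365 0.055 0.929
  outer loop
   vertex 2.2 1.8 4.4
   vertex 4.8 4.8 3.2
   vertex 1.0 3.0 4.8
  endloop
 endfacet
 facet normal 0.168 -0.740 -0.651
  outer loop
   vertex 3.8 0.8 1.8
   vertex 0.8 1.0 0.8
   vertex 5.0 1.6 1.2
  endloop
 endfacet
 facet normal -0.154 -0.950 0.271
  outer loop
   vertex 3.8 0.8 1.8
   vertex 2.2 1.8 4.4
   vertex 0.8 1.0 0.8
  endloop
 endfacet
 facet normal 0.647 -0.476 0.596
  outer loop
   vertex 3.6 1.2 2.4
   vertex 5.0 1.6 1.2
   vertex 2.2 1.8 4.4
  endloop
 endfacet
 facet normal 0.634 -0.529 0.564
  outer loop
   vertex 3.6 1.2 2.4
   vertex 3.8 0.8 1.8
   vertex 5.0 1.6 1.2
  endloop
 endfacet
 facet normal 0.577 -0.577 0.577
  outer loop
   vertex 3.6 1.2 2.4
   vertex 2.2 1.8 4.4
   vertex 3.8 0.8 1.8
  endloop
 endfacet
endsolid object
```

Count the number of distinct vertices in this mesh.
10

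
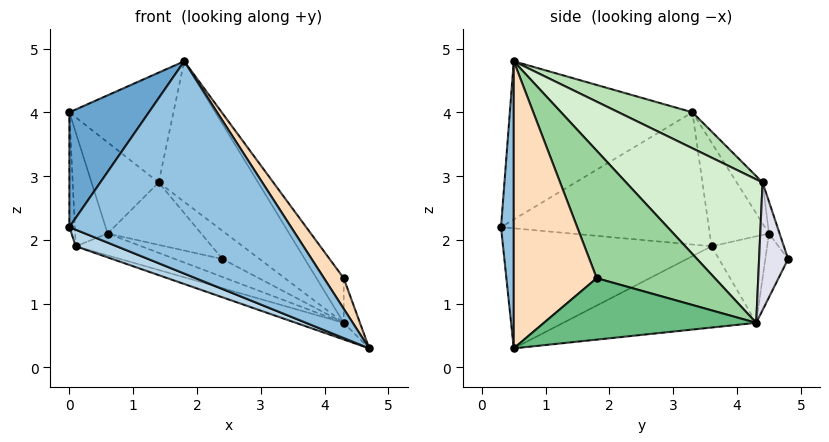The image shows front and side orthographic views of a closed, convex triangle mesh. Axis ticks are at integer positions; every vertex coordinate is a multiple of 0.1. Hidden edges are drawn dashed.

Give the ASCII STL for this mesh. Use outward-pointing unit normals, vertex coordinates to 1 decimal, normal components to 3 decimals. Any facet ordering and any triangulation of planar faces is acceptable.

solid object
 facet normal -0.763 -0.332 0.554
  outer loop
   vertex 1.8 0.5 4.8
   vertex 0.0 3.3 4.0
   vertex 0.0 0.3 2.2
  endloop
 endfacet
 facet normal 0.057 -0.998 0.037
  outer loop
   vertex 1.8 0.5 4.8
   vertex 0.0 0.3 2.2
   vertex 4.7 0.5 0.3
  endloop
 endfacet
 facet normal -0.371 -0.073 -0.926
  outer loop
   vertex 0.1 3.6 1.9
   vertex 4.7 0.5 0.3
   vertex 0.0 0.3 2.2
  endloop
 endfacet
 facet normal -0.999 0.026 -0.044
  outer loop
   vertex 0.1 3.6 1.9
   vertex 0.0 0.3 2.2
   vertex 0.0 3.3 4.0
  endloop
 endfacet
 facet normal -0.876 0.481 0.027
  outer loop
   vertex 0.1 3.6 1.9
   vertex 0.0 3.3 4.0
   vertex 0.6 4.5 2.1
  endloop
 endfacet
 facet normal -0.285 0.071 -0.956
  outer loop
   vertex 4.3 4.3 0.7
   vertex 4.7 0.5 0.3
   vertex 0.1 3.6 1.9
  endloop
 endfacet
 facet normal -0.312 0.368 -0.876
  outer loop
   vertex 4.3 4.3 0.7
   vertex 0.1 3.6 1.9
   vertex 0.6 4.5 2.1
  endloop
 endfacet
 facet normal 0.824 -0.196 0.531
  outer loop
   vertex 4.3 1.8 1.4
   vertex 1.8 0.5 4.8
   vertex 4.7 0.5 0.3
  endloop
 endfacet
 facet normal 0.962 0.074 0.263
  outer loop
   vertex 4.3 1.8 1.4
   vertex 4.7 0.5 0.3
   vertex 4.3 4.3 0.7
  endloop
 endfacet
 facet normal 0.760 0.175 0.626
  outer loop
   vertex 4.3 1.8 1.4
   vertex 4.3 4.3 0.7
   vertex 1.8 0.5 4.8
  endloop
 endfacet
 facet normal 0.313 0.442 0.841
  outer loop
   vertex 1.4 4.4 2.9
   vertex 0.0 3.3 4.0
   vertex 1.8 0.5 4.8
  endloop
 endfacet
 facet normal 0.561 0.408 0.720
  outer loop
   vertex 1.4 4.4 2.9
   vertex 1.8 0.5 4.8
   vertex 4.3 4.3 0.7
  endloop
 endfacet
 facet normal -0.324 0.843 0.430
  outer loop
   vertex 1.4 4.4 2.9
   vertex 0.6 4.5 2.1
   vertex 0.0 3.3 4.0
  endloop
 endfacet
 facet normal -0.268 0.556 -0.787
  outer loop
   vertex 2.4 4.8 1.7
   vertex 4.3 4.3 0.7
   vertex 0.6 4.5 2.1
  endloop
 endfacet
 facet normal -0.110 0.967 0.231
  outer loop
   vertex 2.4 4.8 1.7
   vertex 0.6 4.5 2.1
   vertex 1.4 4.4 2.9
  endloop
 endfacet
 facet normal 0.486 0.623 0.613
  outer loop
   vertex 2.4 4.8 1.7
   vertex 1.4 4.4 2.9
   vertex 4.3 4.3 0.7
  endloop
 endfacet
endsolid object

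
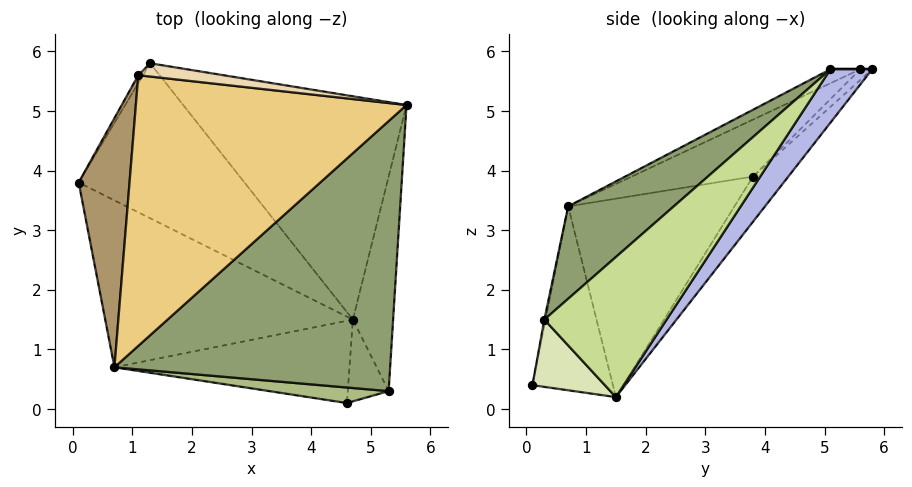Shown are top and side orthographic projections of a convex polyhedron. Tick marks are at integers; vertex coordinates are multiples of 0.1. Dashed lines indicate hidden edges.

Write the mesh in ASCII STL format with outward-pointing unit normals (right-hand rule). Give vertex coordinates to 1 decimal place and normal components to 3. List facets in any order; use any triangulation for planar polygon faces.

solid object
 facet normal -0.625 0.005 -0.780
  outer loop
   vertex 0.7 0.7 3.4
   vertex 0.1 3.8 3.9
   vertex 4.7 1.5 0.2
  endloop
 endfacet
 facet normal -0.615 -0.068 -0.786
  outer loop
   vertex 0.7 0.7 3.4
   vertex 4.7 1.5 0.2
   vertex 4.6 0.1 0.4
  endloop
 endfacet
 facet normal -0.184 0.716 -0.673
  outer loop
   vertex 1.3 5.8 5.7
   vertex 4.7 1.5 0.2
   vertex 0.1 3.8 3.9
  endloop
 endfacet
 facet normal 0.133 0.819 -0.558
  outer loop
   vertex 1.3 5.8 5.7
   vertex 5.6 5.1 5.7
   vertex 4.7 1.5 0.2
  endloop
 endfacet
 facet normal 0.242 -0.647 0.723
  outer loop
   vertex 5.3 0.3 1.5
   vertex 5.6 5.1 5.7
   vertex 0.7 0.7 3.4
  endloop
 endfacet
 facet normal -0.009 -0.983 0.185
  outer loop
   vertex 5.3 0.3 1.5
   vertex 0.7 0.7 3.4
   vertex 4.6 0.1 0.4
  endloop
 endfacet
 facet normal 0.946 0.179 -0.272
  outer loop
   vertex 5.3 0.3 1.5
   vertex 4.7 1.5 0.2
   vertex 5.6 5.1 5.7
  endloop
 endfacet
 facet normal 0.847 -0.134 -0.515
  outer loop
   vertex 5.3 0.3 1.5
   vertex 4.6 0.1 0.4
   vertex 4.7 1.5 0.2
  endloop
 endfacet
 facet normal -0.723 -0.244 0.646
  outer loop
   vertex 1.1 5.6 5.7
   vertex 0.1 3.8 3.9
   vertex 0.7 0.7 3.4
  endloop
 endfacet
 facet normal -0.675 0.675 -0.300
  outer loop
   vertex 1.1 5.6 5.7
   vertex 1.3 5.8 5.7
   vertex 0.1 3.8 3.9
  endloop
 endfacet
 facet normal -0.047 -0.421 0.906
  outer loop
   vertex 1.1 5.6 5.7
   vertex 0.7 0.7 3.4
   vertex 5.6 5.1 5.7
  endloop
 endfacet
 facet normal 0.000 0.000 1.000
  outer loop
   vertex 1.1 5.6 5.7
   vertex 5.6 5.1 5.7
   vertex 1.3 5.8 5.7
  endloop
 endfacet
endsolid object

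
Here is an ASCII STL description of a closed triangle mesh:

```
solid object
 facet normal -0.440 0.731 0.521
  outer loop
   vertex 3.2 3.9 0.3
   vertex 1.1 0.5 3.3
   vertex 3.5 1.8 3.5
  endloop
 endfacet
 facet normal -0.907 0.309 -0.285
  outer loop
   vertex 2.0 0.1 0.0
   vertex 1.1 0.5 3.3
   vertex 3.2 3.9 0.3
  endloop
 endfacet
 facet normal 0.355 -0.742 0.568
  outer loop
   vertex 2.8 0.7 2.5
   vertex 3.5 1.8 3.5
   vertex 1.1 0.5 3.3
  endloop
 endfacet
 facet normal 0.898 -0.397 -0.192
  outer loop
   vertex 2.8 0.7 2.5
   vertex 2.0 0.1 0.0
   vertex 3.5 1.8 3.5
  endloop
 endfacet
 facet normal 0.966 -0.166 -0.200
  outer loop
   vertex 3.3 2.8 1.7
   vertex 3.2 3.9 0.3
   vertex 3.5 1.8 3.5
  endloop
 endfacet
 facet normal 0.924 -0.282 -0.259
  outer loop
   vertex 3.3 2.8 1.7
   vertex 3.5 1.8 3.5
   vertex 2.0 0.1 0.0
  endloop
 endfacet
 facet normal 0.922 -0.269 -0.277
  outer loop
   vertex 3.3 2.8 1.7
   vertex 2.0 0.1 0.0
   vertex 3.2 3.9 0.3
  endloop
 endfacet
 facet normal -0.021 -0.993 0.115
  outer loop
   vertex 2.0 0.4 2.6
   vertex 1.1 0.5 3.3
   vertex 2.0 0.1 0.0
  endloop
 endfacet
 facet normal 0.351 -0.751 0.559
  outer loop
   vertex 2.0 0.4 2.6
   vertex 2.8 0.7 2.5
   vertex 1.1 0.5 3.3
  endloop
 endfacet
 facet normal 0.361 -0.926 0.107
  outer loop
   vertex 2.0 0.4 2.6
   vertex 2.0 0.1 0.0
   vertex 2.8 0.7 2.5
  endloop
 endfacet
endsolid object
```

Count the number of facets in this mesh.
10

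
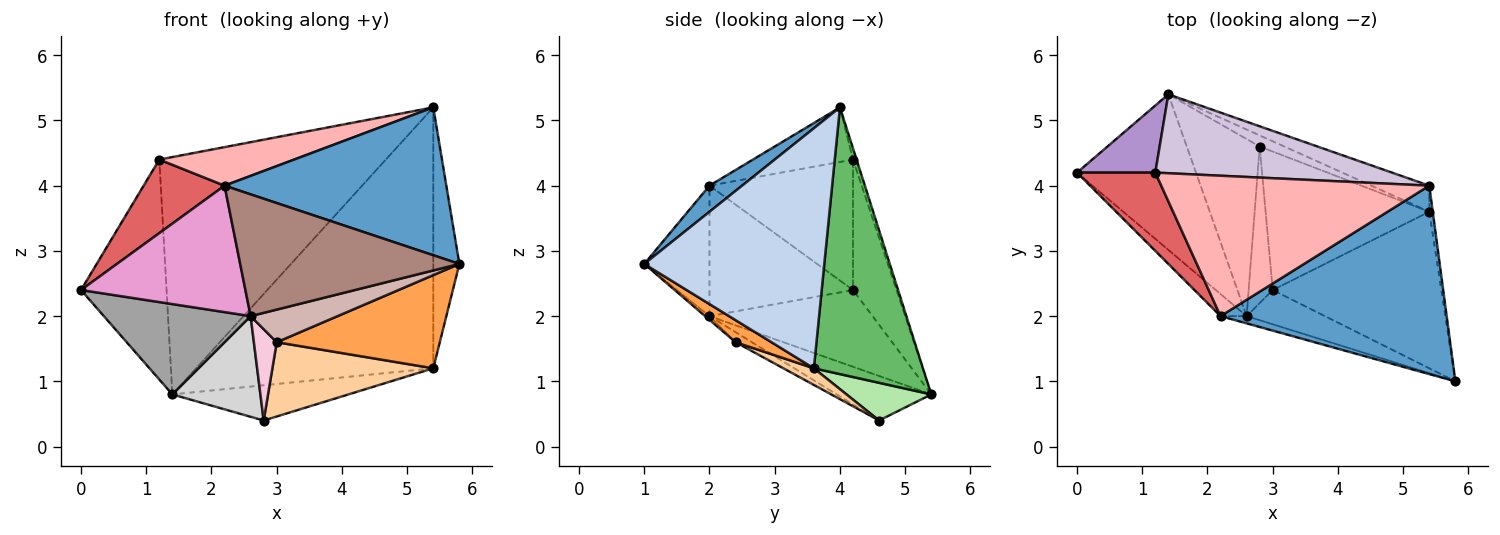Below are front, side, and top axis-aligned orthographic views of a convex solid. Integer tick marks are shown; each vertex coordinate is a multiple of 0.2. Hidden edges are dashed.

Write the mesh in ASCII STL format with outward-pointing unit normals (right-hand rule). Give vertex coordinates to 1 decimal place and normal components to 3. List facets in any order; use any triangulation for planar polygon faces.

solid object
 facet normal 0.090 -0.615 0.784
  outer loop
   vertex 2.2 2.0 4.0
   vertex 5.8 1.0 2.8
   vertex 5.4 4.0 5.2
  endloop
 endfacet
 facet normal 0.990 0.143 -0.014
  outer loop
   vertex 5.4 3.6 1.2
   vertex 5.4 4.0 5.2
   vertex 5.8 1.0 2.8
  endloop
 endfacet
 facet normal 0.112 -0.508 -0.854
  outer loop
   vertex 5.4 3.6 1.2
   vertex 5.8 1.0 2.8
   vertex 3.0 2.4 1.6
  endloop
 endfacet
 facet normal 0.089 -0.471 -0.878
  outer loop
   vertex 5.4 3.6 1.2
   vertex 3.0 2.4 1.6
   vertex 2.8 4.6 0.4
  endloop
 endfacet
 facet normal 0.416 0.905 -0.090
  outer loop
   vertex 5.4 3.6 1.2
   vertex 1.4 5.4 0.8
   vertex 5.4 4.0 5.2
  endloop
 endfacet
 facet normal 0.417 0.867 -0.273
  outer loop
   vertex 5.4 3.6 1.2
   vertex 2.8 4.6 0.4
   vertex 1.4 5.4 0.8
  endloop
 endfacet
 facet normal -0.772 -0.435 0.463
  outer loop
   vertex 1.2 4.2 4.4
   vertex 0.0 4.2 2.4
   vertex 2.2 2.0 4.0
  endloop
 endfacet
 facet normal -0.193 -0.260 0.946
  outer loop
   vertex 1.2 4.2 4.4
   vertex 2.2 2.0 4.0
   vertex 5.4 4.0 5.2
  endloop
 endfacet
 facet normal -0.437 0.860 0.262
  outer loop
   vertex 1.2 4.2 4.4
   vertex 1.4 5.4 0.8
   vertex 0.0 4.2 2.4
  endloop
 endfacet
 facet normal -0.015 0.949 0.315
  outer loop
   vertex 1.2 4.2 4.4
   vertex 5.4 4.0 5.2
   vertex 1.4 5.4 0.8
  endloop
 endfacet
 facet normal -0.285 -0.957 -0.057
  outer loop
   vertex 2.6 2.0 2.0
   vertex 5.8 1.0 2.8
   vertex 2.2 2.0 4.0
  endloop
 endfacet
 facet normal -0.034 -0.689 -0.724
  outer loop
   vertex 2.6 2.0 2.0
   vertex 3.0 2.4 1.6
   vertex 5.8 1.0 2.8
  endloop
 endfacet
 facet normal -0.652 -0.747 -0.130
  outer loop
   vertex 2.6 2.0 2.0
   vertex 2.2 2.0 4.0
   vertex 0.0 4.2 2.4
  endloop
 endfacet
 facet normal -0.339 -0.474 -0.813
  outer loop
   vertex 2.6 2.0 2.0
   vertex 2.8 4.6 0.4
   vertex 3.0 2.4 1.6
  endloop
 endfacet
 facet normal -0.487 -0.439 -0.755
  outer loop
   vertex 2.6 2.0 2.0
   vertex 0.0 4.2 2.4
   vertex 1.4 5.4 0.8
  endloop
 endfacet
 facet normal -0.469 -0.436 -0.768
  outer loop
   vertex 2.6 2.0 2.0
   vertex 1.4 5.4 0.8
   vertex 2.8 4.6 0.4
  endloop
 endfacet
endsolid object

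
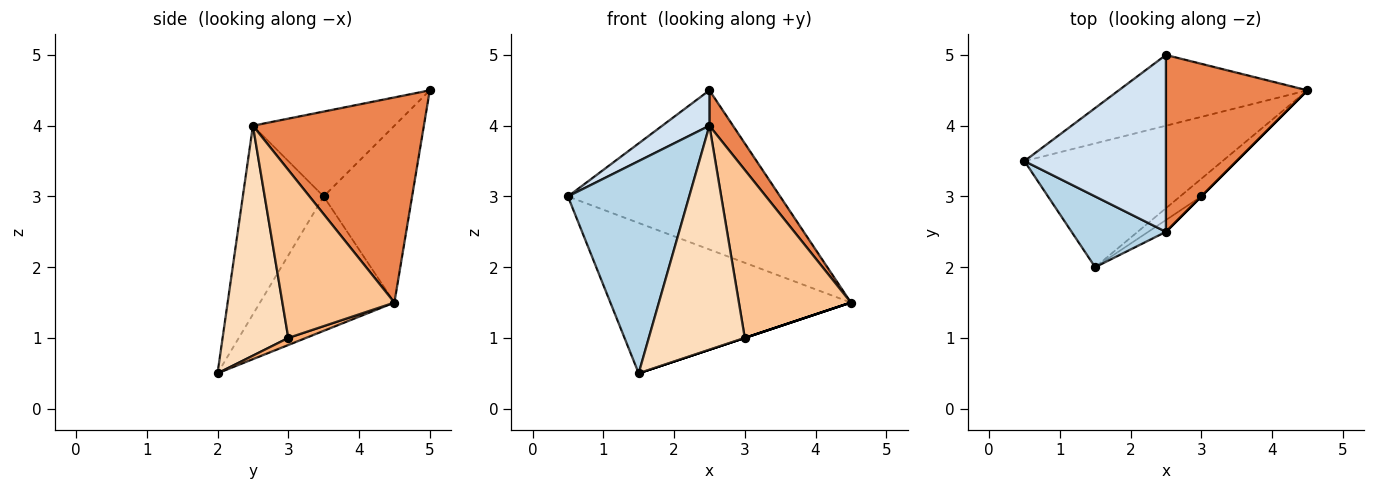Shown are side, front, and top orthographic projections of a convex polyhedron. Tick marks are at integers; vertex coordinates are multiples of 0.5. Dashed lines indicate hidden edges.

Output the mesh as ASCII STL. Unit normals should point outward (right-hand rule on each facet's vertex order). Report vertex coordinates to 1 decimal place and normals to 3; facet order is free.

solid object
 facet normal -0.396 0.709 -0.584
  outer loop
   vertex 1.5 2.0 0.5
   vertex 0.5 3.5 3.0
   vertex 4.5 4.5 1.5
  endloop
 endfacet
 facet normal -0.356 0.854 -0.380
  outer loop
   vertex 2.5 5.0 4.5
   vertex 4.5 4.5 1.5
   vertex 0.5 3.5 3.0
  endloop
 endfacet
 facet normal -0.535 -0.802 0.267
  outer loop
   vertex 2.5 2.5 4.0
   vertex 0.5 3.5 3.0
   vertex 1.5 2.0 0.5
  endloop
 endfacet
 facet normal -0.507 -0.169 0.845
  outer loop
   vertex 2.5 2.5 4.0
   vertex 2.5 5.0 4.5
   vertex 0.5 3.5 3.0
  endloop
 endfacet
 facet normal 0.818 -0.113 0.564
  outer loop
   vertex 2.5 2.5 4.0
   vertex 4.5 4.5 1.5
   vertex 2.5 5.0 4.5
  endloop
 endfacet
 facet normal 0.316 0.000 -0.949
  outer loop
   vertex 3.0 3.0 1.0
   vertex 1.5 2.0 0.5
   vertex 4.5 4.5 1.5
  endloop
 endfacet
 facet normal 0.707 -0.707 0.000
  outer loop
   vertex 3.0 3.0 1.0
   vertex 4.5 4.5 1.5
   vertex 2.5 2.5 4.0
  endloop
 endfacet
 facet normal 0.564 -0.825 -0.043
  outer loop
   vertex 3.0 3.0 1.0
   vertex 2.5 2.5 4.0
   vertex 1.5 2.0 0.5
  endloop
 endfacet
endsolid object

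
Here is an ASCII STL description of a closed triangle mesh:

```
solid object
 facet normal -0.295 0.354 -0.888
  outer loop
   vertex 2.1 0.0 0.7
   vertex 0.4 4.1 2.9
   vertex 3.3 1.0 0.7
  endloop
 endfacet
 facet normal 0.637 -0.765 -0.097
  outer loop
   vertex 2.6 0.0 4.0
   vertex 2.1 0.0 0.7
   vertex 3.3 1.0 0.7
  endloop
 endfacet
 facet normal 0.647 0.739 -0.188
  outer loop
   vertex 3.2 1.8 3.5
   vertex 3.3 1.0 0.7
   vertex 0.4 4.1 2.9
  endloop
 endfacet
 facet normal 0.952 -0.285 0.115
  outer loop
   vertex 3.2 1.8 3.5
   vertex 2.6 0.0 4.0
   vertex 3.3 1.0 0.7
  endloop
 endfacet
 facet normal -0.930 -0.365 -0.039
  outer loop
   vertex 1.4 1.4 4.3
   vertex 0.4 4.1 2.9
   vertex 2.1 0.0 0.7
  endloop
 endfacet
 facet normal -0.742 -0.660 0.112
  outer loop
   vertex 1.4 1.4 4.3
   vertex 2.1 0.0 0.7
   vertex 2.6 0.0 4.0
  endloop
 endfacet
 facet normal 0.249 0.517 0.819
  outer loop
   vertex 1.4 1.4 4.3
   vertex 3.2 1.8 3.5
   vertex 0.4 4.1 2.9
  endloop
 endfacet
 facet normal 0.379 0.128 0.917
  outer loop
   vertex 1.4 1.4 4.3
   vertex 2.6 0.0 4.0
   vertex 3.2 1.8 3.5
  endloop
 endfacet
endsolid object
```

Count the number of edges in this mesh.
12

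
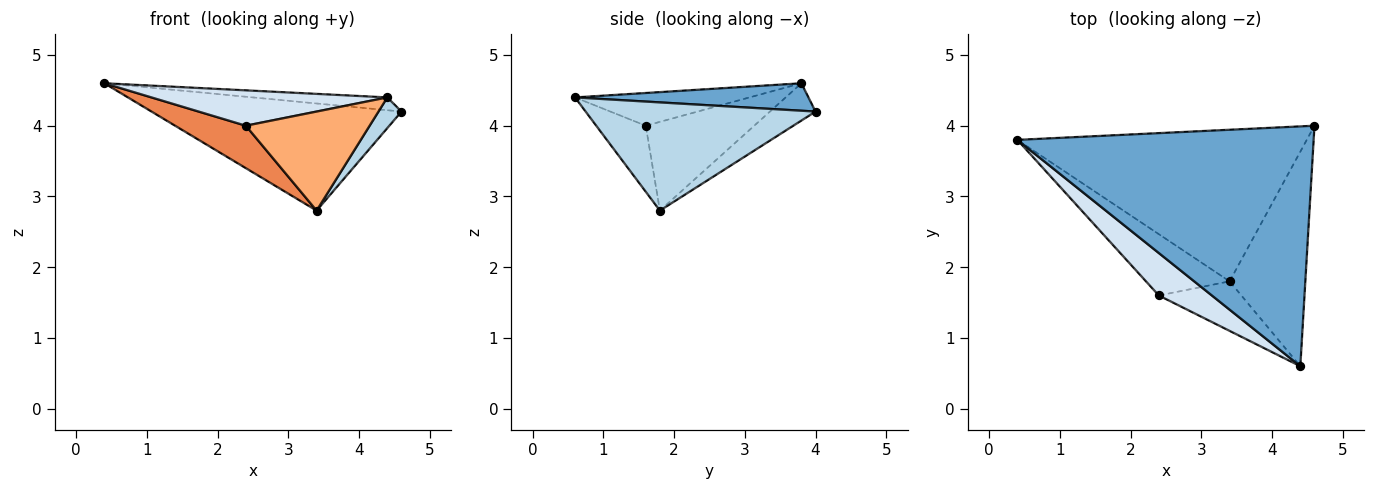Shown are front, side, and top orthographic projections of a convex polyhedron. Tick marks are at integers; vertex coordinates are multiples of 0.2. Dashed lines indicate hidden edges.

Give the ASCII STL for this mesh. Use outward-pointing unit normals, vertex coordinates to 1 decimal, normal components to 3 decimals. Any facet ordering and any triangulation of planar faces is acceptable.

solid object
 facet normal 0.092 0.053 0.994
  outer loop
   vertex 4.4 0.6 4.4
   vertex 4.6 4.0 4.2
   vertex 0.4 3.8 4.6
  endloop
 endfacet
 facet normal -0.105 0.574 -0.812
  outer loop
   vertex 3.4 1.8 2.8
   vertex 0.4 3.8 4.6
   vertex 4.6 4.0 4.2
  endloop
 endfacet
 facet normal 0.816 -0.082 -0.572
  outer loop
   vertex 3.4 1.8 2.8
   vertex 4.6 4.0 4.2
   vertex 4.4 0.6 4.4
  endloop
 endfacet
 facet normal -0.428 -0.579 0.694
  outer loop
   vertex 2.4 1.6 4.0
   vertex 4.4 0.6 4.4
   vertex 0.4 3.8 4.6
  endloop
 endfacet
 facet normal -0.658 -0.429 -0.619
  outer loop
   vertex 2.4 1.6 4.0
   vertex 0.4 3.8 4.6
   vertex 3.4 1.8 2.8
  endloop
 endfacet
 facet normal -0.337 -0.842 -0.421
  outer loop
   vertex 2.4 1.6 4.0
   vertex 3.4 1.8 2.8
   vertex 4.4 0.6 4.4
  endloop
 endfacet
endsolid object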